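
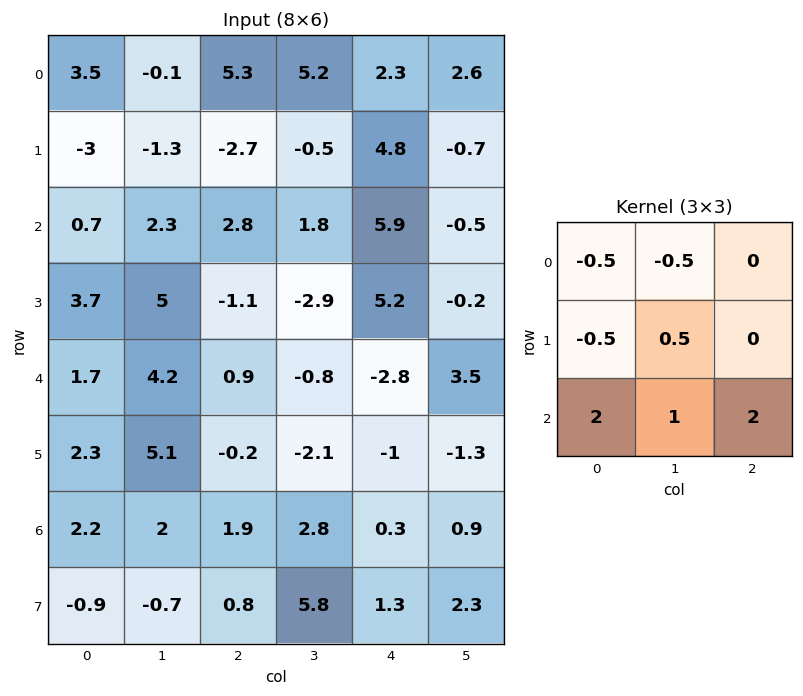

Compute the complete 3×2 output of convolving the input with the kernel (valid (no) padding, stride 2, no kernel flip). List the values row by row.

Output[0,0]: The receptive field on the input at this output position is [3.5 -0.1 5.3 / -3 -1.3 -2.7 / 0.7 2.3 2.8]. Elementwise product with the kernel and sum: 3.5·-0.5 + -0.1·-0.5 + -3·-0.5 + -1.3·0.5 + 0.7·2 + 2.3·1 + 2.8·2.
Output[0,1]: The receptive field on the input at this output position is [5.3 5.2 2.3 / -2.7 -0.5 4.8 / 2.8 1.8 5.9]. Elementwise product with the kernel and sum: 5.3·-0.5 + 5.2·-0.5 + -2.7·-0.5 + -0.5·0.5 + 2.8·2 + 1.8·1 + 5.9·2.

8.45 15.05
8.55 -7.8
8.65 6.2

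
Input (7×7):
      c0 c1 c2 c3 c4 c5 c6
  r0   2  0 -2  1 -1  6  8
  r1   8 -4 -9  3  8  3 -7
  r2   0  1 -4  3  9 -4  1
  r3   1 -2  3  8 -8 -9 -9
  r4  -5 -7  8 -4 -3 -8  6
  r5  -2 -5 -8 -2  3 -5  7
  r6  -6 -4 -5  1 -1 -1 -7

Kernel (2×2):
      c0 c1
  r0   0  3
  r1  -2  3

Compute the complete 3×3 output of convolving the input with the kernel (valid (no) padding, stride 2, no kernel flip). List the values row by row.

Output[0,0]: The receptive field on the input at this output position is [2 0 / 8 -4]. Elementwise product with the kernel and sum: 0·3 + 8·-2 + -4·3.
Output[0,1]: The receptive field on the input at this output position is [-2 1 / -9 3]. Elementwise product with the kernel and sum: 1·3 + -9·-2 + 3·3.

-28 30 11
-5 27 -23
-32 -2 -45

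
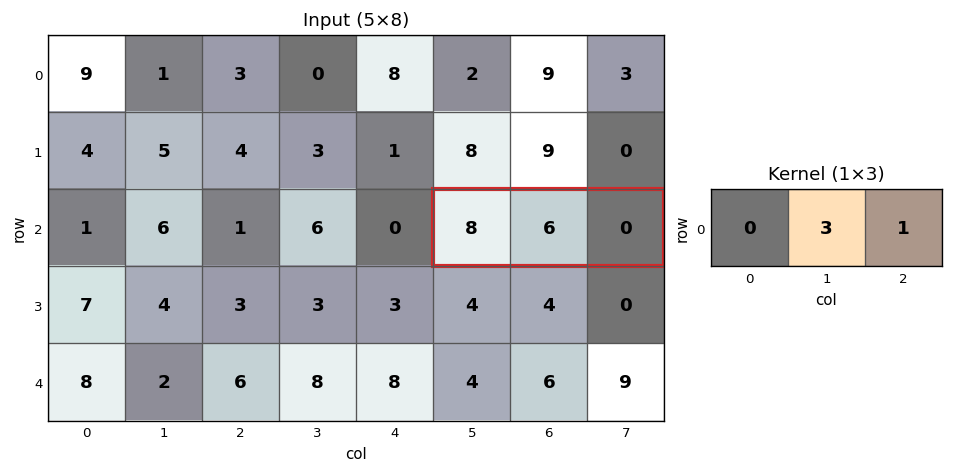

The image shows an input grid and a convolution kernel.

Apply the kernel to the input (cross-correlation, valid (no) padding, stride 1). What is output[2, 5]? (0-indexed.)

The receptive field on the input at this output position is [8 6 0]. Elementwise product with the kernel and sum: 6·3 + 0·1.

18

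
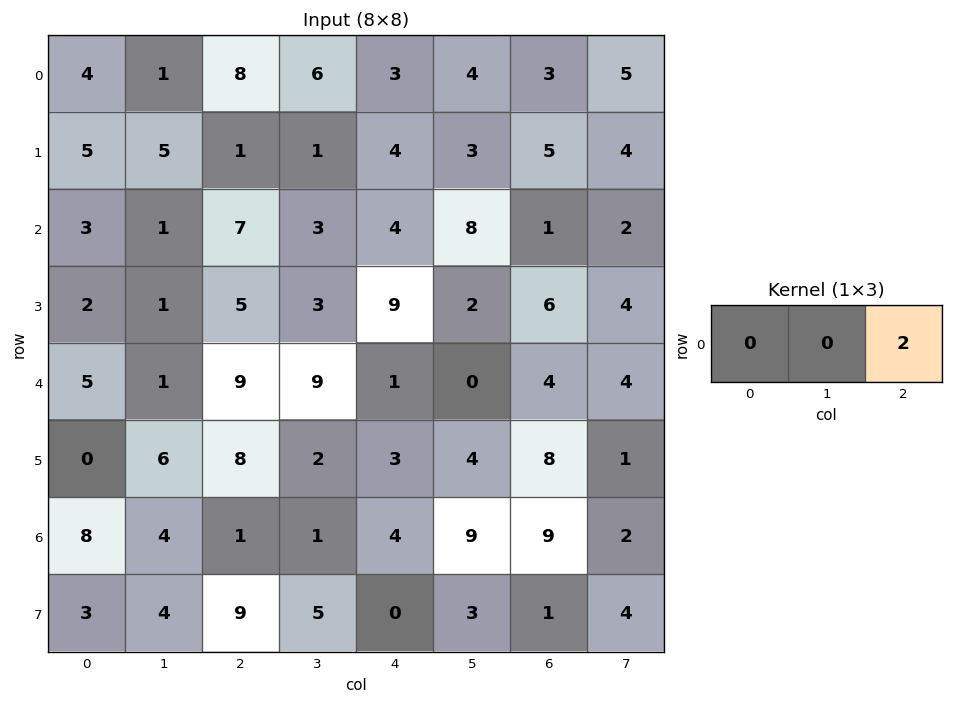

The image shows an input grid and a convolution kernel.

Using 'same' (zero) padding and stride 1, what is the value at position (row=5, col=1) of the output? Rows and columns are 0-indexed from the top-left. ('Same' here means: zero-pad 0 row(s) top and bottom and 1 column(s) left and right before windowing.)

The receptive field on the zero-padded input at this output position is [0 6 8]. Elementwise product with the kernel and sum: 8·2.

16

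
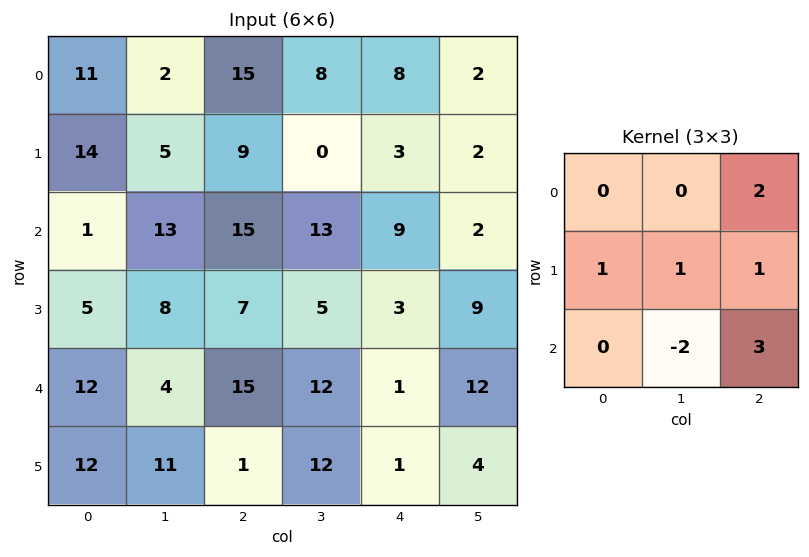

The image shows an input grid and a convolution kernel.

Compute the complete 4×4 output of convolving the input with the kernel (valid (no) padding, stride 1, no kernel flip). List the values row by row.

77 39 29 -3
52 42 42 49
87 52 12 55
26 75 13 53

Output[0,0]: The receptive field on the input at this output position is [11 2 15 / 14 5 9 / 1 13 15]. Elementwise product with the kernel and sum: 15·2 + 14·1 + 5·1 + 9·1 + 13·-2 + 15·3.
Output[0,1]: The receptive field on the input at this output position is [2 15 8 / 5 9 0 / 13 15 13]. Elementwise product with the kernel and sum: 8·2 + 5·1 + 9·1 + 0·1 + 15·-2 + 13·3.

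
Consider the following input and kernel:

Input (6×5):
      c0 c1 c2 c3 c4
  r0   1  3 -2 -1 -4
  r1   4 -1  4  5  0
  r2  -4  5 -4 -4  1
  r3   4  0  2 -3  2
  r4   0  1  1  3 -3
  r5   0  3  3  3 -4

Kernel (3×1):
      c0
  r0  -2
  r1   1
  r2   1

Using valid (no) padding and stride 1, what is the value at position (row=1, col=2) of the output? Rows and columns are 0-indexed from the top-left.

The receptive field on the input at this output position is [4 / -4 / 2]. Elementwise product with the kernel and sum: 4·-2 + -4·1 + 2·1.

-10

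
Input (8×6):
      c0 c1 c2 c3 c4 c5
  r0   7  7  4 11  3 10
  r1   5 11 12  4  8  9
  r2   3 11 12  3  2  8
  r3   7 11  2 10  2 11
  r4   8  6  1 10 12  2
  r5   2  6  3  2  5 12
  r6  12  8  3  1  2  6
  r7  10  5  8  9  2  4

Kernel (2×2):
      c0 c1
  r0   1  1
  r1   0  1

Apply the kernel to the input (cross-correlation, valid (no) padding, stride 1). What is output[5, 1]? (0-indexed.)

12

The receptive field on the input at this output position is [6 3 / 8 3]. Elementwise product with the kernel and sum: 6·1 + 3·1 + 3·1.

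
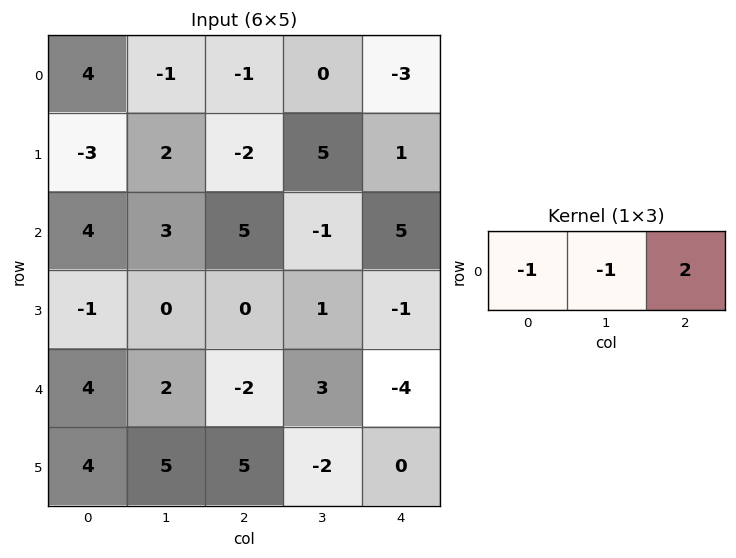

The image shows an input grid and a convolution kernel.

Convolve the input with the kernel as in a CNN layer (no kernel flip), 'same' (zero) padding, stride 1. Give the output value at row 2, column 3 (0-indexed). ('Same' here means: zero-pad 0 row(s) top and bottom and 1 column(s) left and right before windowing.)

The receptive field on the zero-padded input at this output position is [5 -1 5]. Elementwise product with the kernel and sum: 5·-1 + -1·-1 + 5·2.

6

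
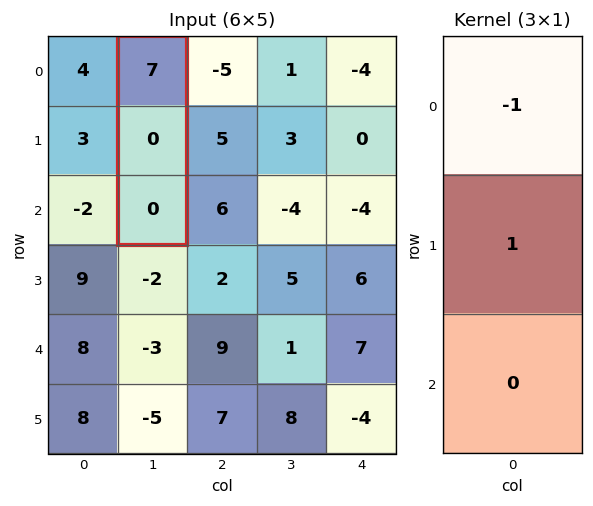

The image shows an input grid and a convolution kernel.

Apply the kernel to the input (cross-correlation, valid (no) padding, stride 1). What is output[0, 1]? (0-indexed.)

-7

The receptive field on the input at this output position is [7 / 0 / 0]. Elementwise product with the kernel and sum: 7·-1 + 0·1.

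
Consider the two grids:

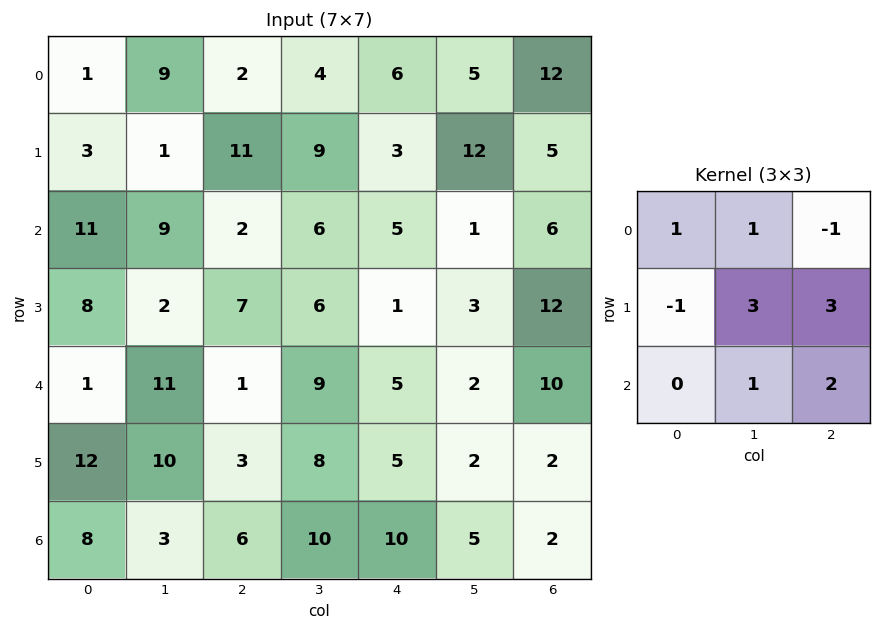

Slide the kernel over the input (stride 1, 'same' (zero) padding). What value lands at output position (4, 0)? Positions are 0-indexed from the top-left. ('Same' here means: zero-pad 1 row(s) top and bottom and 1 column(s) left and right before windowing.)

74

The receptive field on the zero-padded input at this output position is [0 8 2 / 0 1 11 / 0 12 10]. Elementwise product with the kernel and sum: 0·1 + 8·1 + 2·-1 + 0·-1 + 1·3 + 11·3 + 12·1 + 10·2.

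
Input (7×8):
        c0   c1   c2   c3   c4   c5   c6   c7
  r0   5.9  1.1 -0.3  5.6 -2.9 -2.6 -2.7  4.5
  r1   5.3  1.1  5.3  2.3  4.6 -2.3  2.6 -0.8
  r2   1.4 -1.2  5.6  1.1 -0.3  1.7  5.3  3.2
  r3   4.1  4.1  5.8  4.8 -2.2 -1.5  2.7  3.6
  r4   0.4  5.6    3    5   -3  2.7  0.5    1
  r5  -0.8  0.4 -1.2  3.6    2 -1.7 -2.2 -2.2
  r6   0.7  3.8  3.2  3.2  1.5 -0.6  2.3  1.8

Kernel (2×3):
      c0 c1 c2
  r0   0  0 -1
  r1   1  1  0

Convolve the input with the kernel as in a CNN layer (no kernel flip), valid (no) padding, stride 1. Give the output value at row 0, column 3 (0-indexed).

9.5

The receptive field on the input at this output position is [5.6 -2.9 -2.6 / 2.3 4.6 -2.3]. Elementwise product with the kernel and sum: -2.6·-1 + 2.3·1 + 4.6·1.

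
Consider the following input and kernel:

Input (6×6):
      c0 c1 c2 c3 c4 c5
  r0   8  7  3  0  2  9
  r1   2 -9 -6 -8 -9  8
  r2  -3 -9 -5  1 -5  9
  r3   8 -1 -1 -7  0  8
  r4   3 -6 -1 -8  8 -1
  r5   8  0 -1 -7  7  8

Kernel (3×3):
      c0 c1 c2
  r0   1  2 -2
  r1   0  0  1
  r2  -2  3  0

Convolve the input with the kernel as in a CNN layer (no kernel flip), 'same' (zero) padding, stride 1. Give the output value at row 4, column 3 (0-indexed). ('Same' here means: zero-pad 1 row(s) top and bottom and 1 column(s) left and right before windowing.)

-26

The receptive field on the zero-padded input at this output position is [-1 -7 0 / -1 -8 8 / -1 -7 7]. Elementwise product with the kernel and sum: -1·1 + -7·2 + 0·-2 + 8·1 + -1·-2 + -7·3.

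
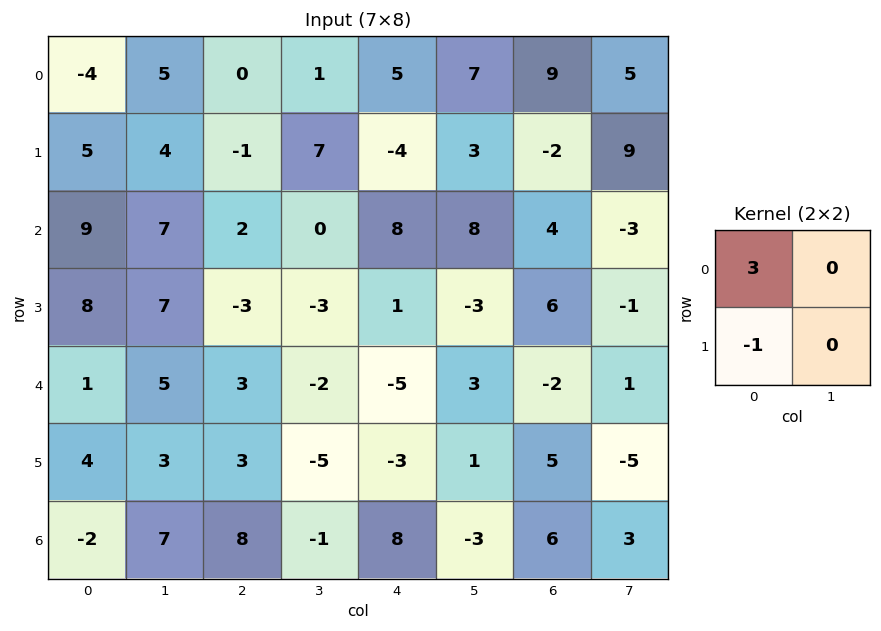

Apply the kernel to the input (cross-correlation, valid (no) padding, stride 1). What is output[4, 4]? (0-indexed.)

-12

The receptive field on the input at this output position is [-5 3 / -3 1]. Elementwise product with the kernel and sum: -5·3 + -3·-1.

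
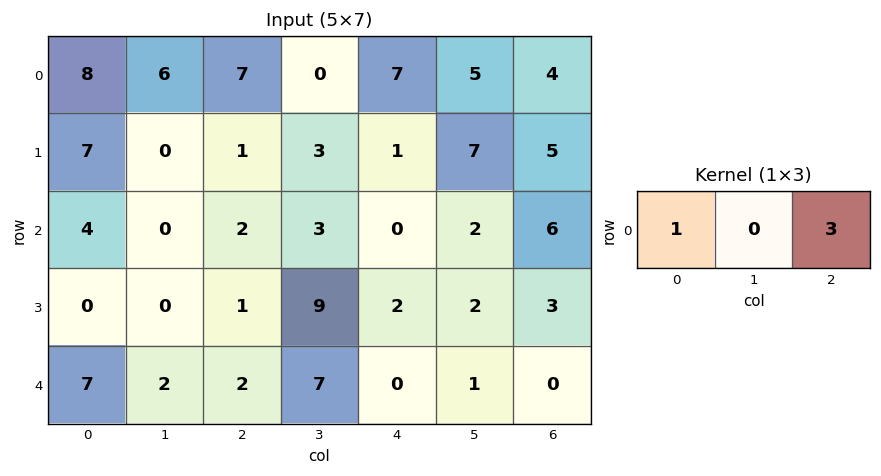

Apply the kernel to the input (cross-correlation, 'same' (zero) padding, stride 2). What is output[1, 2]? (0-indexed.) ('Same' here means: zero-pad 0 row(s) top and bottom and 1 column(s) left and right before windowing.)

9

The receptive field on the zero-padded input at this output position is [3 0 2]. Elementwise product with the kernel and sum: 3·1 + 2·3.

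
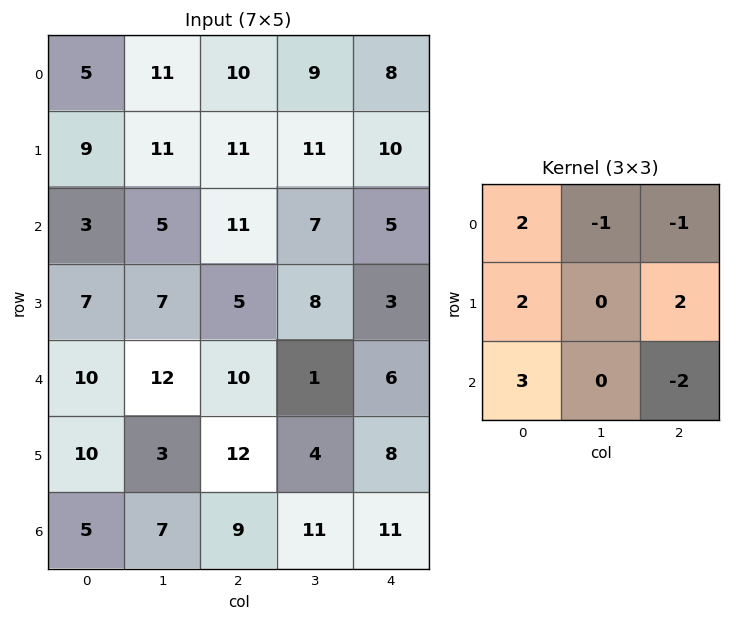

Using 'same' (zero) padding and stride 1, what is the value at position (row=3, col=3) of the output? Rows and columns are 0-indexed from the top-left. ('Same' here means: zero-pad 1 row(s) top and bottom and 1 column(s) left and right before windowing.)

The receptive field on the zero-padded input at this output position is [11 7 5 / 5 8 3 / 10 1 6]. Elementwise product with the kernel and sum: 11·2 + 7·-1 + 5·-1 + 5·2 + 3·2 + 10·3 + 6·-2.

44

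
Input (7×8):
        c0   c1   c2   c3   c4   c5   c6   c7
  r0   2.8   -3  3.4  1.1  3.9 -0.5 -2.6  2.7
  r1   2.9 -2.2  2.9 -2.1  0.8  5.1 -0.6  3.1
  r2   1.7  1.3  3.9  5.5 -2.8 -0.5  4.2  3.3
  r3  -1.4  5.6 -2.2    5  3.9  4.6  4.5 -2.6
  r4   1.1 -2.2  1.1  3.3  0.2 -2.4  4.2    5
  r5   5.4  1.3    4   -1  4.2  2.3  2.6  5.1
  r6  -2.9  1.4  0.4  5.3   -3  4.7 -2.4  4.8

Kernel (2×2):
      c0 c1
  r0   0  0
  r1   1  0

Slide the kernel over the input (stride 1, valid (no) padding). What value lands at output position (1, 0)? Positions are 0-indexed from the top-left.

1.7

The receptive field on the input at this output position is [2.9 -2.2 / 1.7 1.3]. Elementwise product with the kernel and sum: 1.7·1.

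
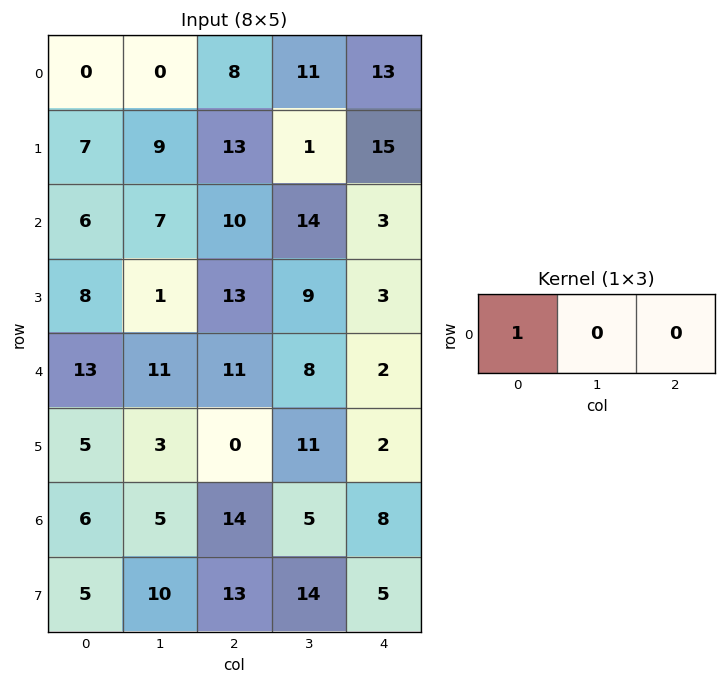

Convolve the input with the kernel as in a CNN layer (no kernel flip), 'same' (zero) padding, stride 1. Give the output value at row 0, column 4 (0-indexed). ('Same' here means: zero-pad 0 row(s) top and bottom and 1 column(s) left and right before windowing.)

The receptive field on the zero-padded input at this output position is [11 13 0]. Elementwise product with the kernel and sum: 11·1.

11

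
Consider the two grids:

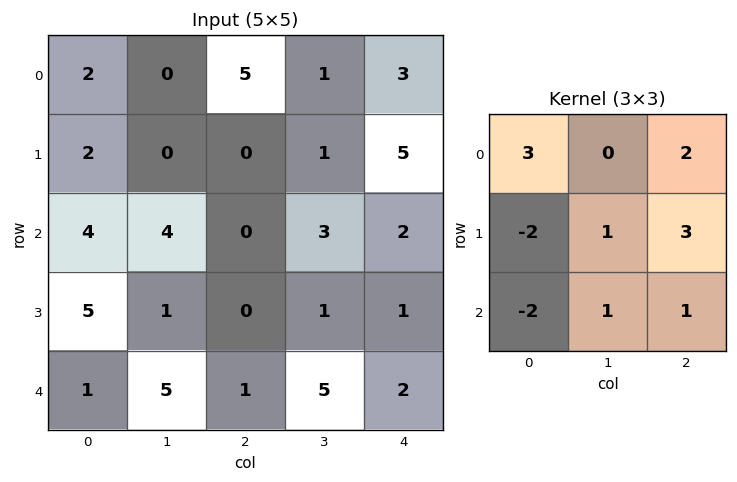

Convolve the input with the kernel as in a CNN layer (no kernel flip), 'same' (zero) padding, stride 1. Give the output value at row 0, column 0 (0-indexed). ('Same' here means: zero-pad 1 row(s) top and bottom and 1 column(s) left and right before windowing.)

4

The receptive field on the zero-padded input at this output position is [0 0 0 / 0 2 0 / 0 2 0]. Elementwise product with the kernel and sum: 0·3 + 0·2 + 0·-2 + 2·1 + 0·3 + 0·-2 + 2·1 + 0·1.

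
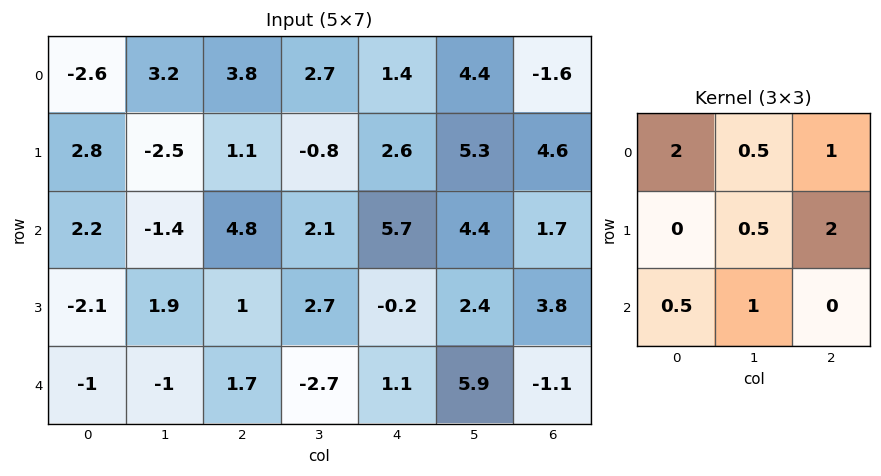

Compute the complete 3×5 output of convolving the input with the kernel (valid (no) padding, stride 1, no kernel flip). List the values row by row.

Output[0,0]: The receptive field on the input at this output position is [-2.6 3.2 3.8 / 2.8 -2.5 1.1 / 2.2 -1.4 4.8]. Elementwise product with the kernel and sum: -2.6·2 + 3.2·0.5 + 3.8·1 + -2.5·0.5 + 1.1·2 + 2.2·0.5 + -1.4·1.
Output[0,1]: The receptive field on the input at this output position is [3.2 3.8 2.7 / -2.5 1.1 -0.8 / -1.4 4.8 2.1]. Elementwise product with the kernel and sum: 3.2·2 + 3.8·0.5 + 2.7·1 + 1.1·0.5 + -0.8·2 + -1.4·0.5 + 4.8·1.

0.85 14.05 19.65 29.15 22.5
15.2 3.3 20.05 17.8 20.35
9.95 8.8 15.45 15.9 30.55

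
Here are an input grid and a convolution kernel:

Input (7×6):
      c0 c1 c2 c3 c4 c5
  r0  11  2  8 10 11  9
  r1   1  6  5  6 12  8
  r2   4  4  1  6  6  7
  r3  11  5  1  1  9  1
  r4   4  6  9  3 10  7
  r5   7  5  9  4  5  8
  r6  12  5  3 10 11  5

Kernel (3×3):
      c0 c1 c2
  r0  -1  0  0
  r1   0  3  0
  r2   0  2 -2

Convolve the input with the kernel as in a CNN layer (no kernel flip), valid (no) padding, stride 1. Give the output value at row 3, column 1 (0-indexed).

The receptive field on the input at this output position is [5 1 1 / 6 9 3 / 5 9 4]. Elementwise product with the kernel and sum: 5·-1 + 9·3 + 9·2 + 4·-2.

32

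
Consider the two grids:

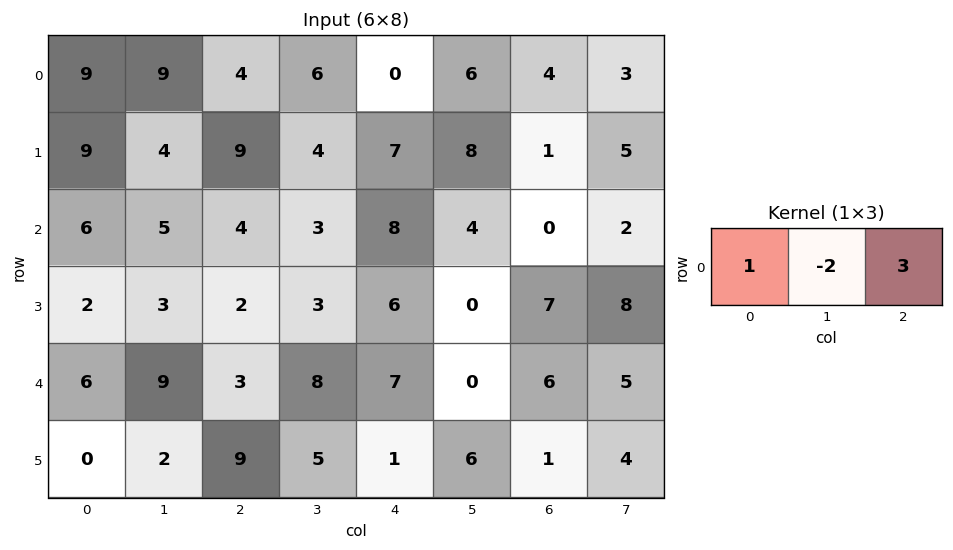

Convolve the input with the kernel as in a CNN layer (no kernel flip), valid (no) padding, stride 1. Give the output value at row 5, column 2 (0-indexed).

The receptive field on the input at this output position is [9 5 1]. Elementwise product with the kernel and sum: 9·1 + 5·-2 + 1·3.

2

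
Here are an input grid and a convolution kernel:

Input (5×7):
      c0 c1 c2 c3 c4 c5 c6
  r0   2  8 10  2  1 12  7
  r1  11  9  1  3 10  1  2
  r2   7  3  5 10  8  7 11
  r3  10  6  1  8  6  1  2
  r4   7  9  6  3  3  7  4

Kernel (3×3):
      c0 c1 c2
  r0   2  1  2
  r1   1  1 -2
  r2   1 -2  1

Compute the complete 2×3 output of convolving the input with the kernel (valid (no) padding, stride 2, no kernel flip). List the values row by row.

Output[0,0]: The receptive field on the input at this output position is [2 8 10 / 11 9 1 / 7 3 5]. Elementwise product with the kernel and sum: 2·2 + 8·1 + 10·2 + 11·1 + 9·1 + 1·-2 + 7·1 + 3·-2 + 5·1.
Output[0,1]: The receptive field on the input at this output position is [10 2 1 / 1 3 10 / 5 10 8]. Elementwise product with the kernel and sum: 10·2 + 2·1 + 1·2 + 1·1 + 3·1 + 10·-2 + 5·1 + 10·-2 + 8·1.

56 1 40
36 36 41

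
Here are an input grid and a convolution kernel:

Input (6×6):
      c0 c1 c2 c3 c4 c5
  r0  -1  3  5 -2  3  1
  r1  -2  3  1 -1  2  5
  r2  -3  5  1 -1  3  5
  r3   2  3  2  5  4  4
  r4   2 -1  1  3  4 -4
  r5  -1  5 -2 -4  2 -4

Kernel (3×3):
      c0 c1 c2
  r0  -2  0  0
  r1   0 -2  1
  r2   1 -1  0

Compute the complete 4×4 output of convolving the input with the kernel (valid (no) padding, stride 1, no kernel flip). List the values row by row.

Output[0,0]: The receptive field on the input at this output position is [-1 3 5 / -2 3 1 / -3 5 1]. Elementwise product with the kernel and sum: -1·-2 + 3·-2 + 1·1 + -3·1 + 5·-1.
Output[0,1]: The receptive field on the input at this output position is [3 5 -2 / 3 1 -1 / 5 1 -1]. Elementwise product with the kernel and sum: 3·-2 + 1·-2 + -1·1 + 5·1 + 1·-1.

-11 -5 -4 1
-6 -8 0 2
5 -11 -10 -3
-7 2 -4 -28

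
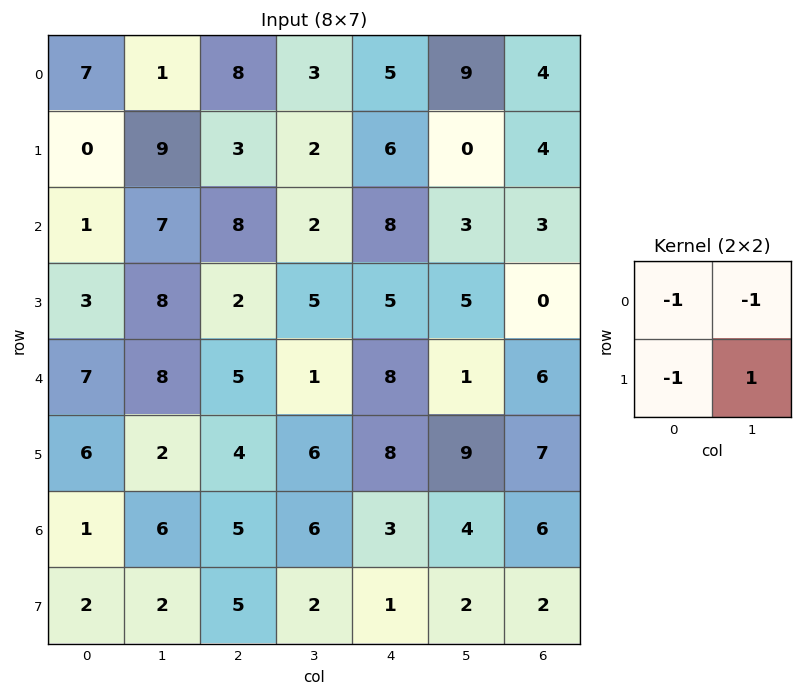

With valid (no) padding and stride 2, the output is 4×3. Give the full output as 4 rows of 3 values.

Output[0,0]: The receptive field on the input at this output position is [7 1 / 0 9]. Elementwise product with the kernel and sum: 7·-1 + 1·-1 + 0·-1 + 9·1.
Output[0,1]: The receptive field on the input at this output position is [8 3 / 3 2]. Elementwise product with the kernel and sum: 8·-1 + 3·-1 + 3·-1 + 2·1.

1 -12 -20
-3 -7 -11
-19 -4 -8
-7 -14 -6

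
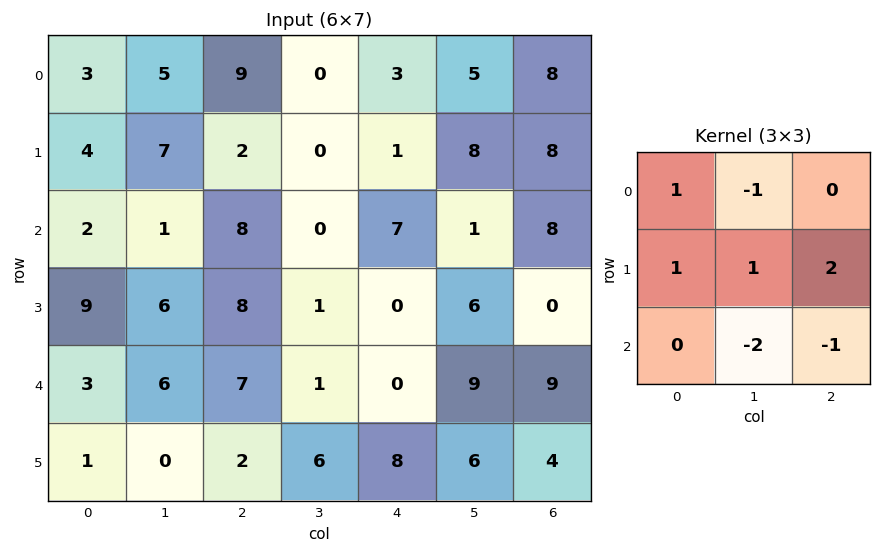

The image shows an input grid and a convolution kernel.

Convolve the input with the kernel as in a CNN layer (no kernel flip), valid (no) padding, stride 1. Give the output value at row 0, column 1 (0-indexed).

The receptive field on the input at this output position is [5 9 0 / 7 2 0 / 1 8 0]. Elementwise product with the kernel and sum: 5·1 + 9·-1 + 7·1 + 2·1 + 0·2 + 8·-2 + 0·-1.

-11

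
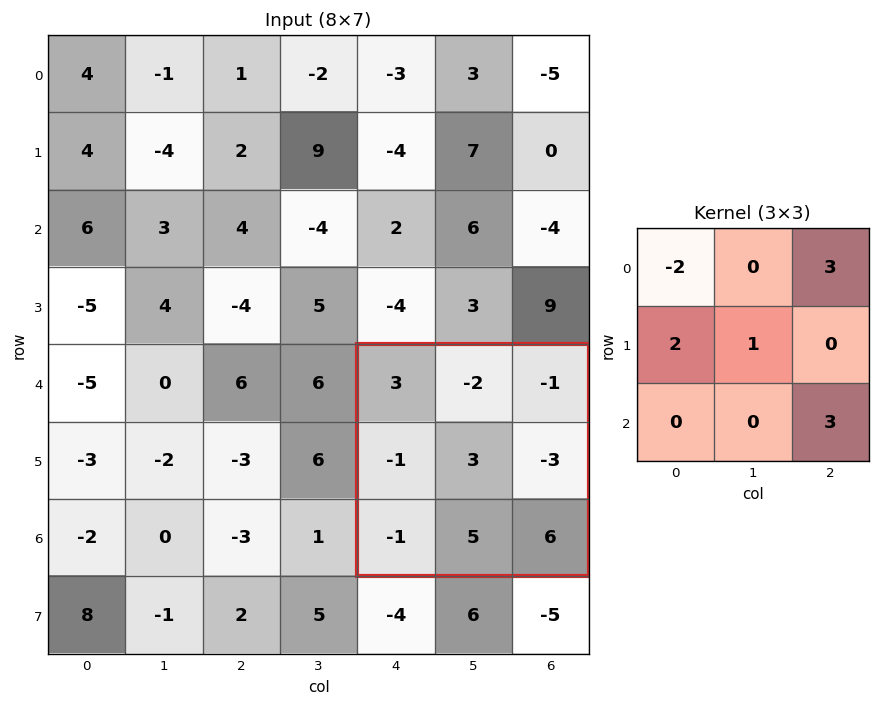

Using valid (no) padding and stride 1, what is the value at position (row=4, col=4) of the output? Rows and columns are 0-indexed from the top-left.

10

The receptive field on the input at this output position is [3 -2 -1 / -1 3 -3 / -1 5 6]. Elementwise product with the kernel and sum: 3·-2 + -1·3 + -1·2 + 3·1 + 6·3.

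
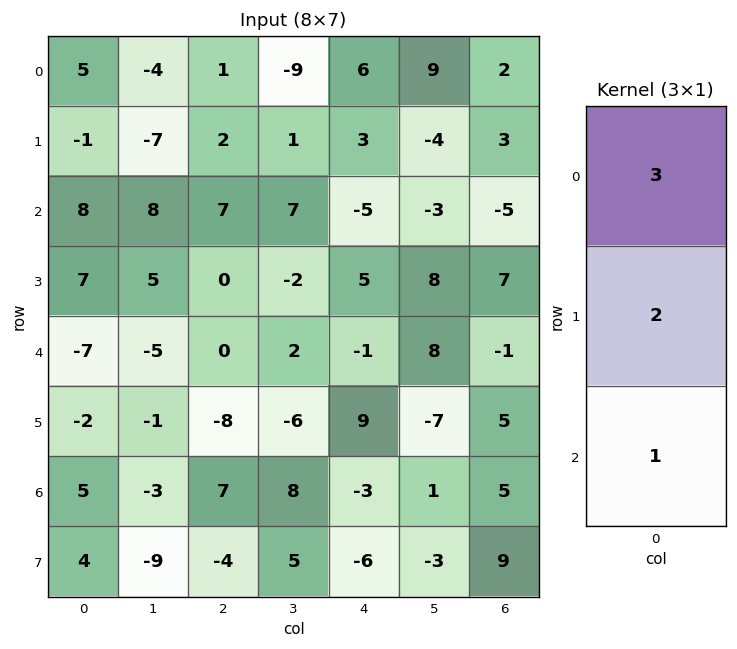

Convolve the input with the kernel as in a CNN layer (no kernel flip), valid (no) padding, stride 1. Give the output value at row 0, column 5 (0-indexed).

The receptive field on the input at this output position is [9 / -4 / -3]. Elementwise product with the kernel and sum: 9·3 + -4·2 + -3·1.

16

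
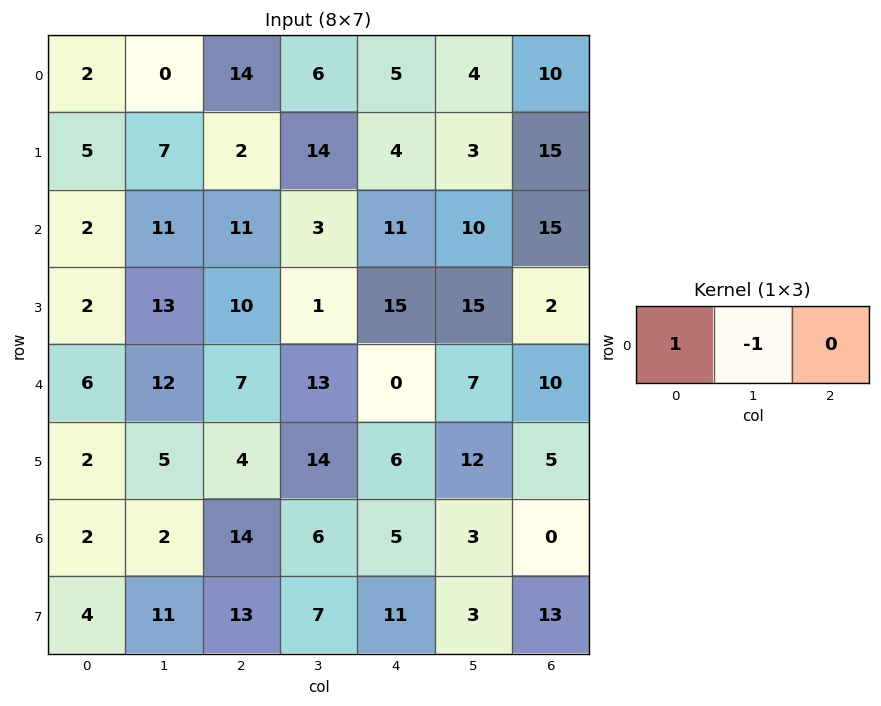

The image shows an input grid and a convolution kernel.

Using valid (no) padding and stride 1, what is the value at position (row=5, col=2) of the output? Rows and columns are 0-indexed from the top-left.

The receptive field on the input at this output position is [4 14 6]. Elementwise product with the kernel and sum: 4·1 + 14·-1.

-10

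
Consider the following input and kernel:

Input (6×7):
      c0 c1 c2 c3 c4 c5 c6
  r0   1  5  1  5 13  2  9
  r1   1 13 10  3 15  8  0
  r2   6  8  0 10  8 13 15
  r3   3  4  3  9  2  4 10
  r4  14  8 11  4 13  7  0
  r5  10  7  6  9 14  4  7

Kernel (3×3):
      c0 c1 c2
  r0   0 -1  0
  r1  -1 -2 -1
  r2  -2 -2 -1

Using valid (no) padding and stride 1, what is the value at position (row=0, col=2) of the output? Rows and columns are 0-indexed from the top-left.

The receptive field on the input at this output position is [1 5 13 / 10 3 15 / 0 10 8]. Elementwise product with the kernel and sum: 5·-1 + 10·-1 + 3·-2 + 15·-1 + 0·-2 + 10·-2 + 8·-1.

-64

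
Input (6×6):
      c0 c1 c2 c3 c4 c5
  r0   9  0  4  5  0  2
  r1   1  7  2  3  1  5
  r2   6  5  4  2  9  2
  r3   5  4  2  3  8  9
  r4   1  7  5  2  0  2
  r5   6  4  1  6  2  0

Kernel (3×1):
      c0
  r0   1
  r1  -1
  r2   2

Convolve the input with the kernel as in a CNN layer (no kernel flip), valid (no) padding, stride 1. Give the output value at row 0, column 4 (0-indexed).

17

The receptive field on the input at this output position is [0 / 1 / 9]. Elementwise product with the kernel and sum: 0·1 + 1·-1 + 9·2.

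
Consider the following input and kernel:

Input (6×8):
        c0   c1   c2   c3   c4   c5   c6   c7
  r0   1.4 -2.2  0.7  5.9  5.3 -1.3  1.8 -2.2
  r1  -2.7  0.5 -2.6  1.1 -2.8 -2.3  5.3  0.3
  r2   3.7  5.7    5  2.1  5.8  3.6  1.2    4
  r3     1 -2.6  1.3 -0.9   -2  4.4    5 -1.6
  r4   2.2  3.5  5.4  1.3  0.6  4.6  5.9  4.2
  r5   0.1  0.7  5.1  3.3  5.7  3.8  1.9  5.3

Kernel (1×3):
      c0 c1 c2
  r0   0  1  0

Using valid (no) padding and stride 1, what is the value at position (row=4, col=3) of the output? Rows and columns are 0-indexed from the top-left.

The receptive field on the input at this output position is [1.3 0.6 4.6]. Elementwise product with the kernel and sum: 0.6·1.

0.6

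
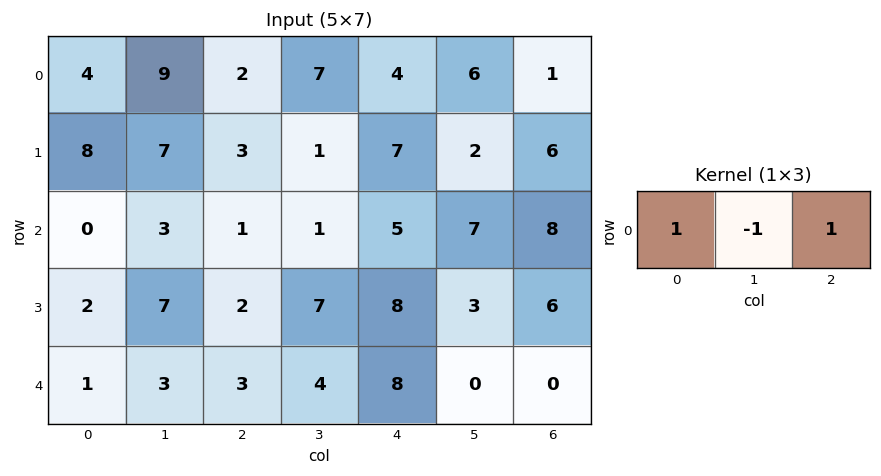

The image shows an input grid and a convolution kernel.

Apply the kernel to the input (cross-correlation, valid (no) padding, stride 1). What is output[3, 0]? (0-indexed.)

The receptive field on the input at this output position is [2 7 2]. Elementwise product with the kernel and sum: 2·1 + 7·-1 + 2·1.

-3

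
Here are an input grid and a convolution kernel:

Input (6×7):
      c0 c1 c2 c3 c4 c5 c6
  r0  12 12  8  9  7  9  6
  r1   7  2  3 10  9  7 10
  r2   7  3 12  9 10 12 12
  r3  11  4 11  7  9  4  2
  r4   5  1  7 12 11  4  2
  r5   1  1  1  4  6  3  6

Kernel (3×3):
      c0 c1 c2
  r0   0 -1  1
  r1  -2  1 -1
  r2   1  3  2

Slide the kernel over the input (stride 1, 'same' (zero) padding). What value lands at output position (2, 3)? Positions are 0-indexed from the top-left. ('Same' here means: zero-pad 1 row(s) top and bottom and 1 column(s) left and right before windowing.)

24

The receptive field on the zero-padded input at this output position is [3 10 9 / 12 9 10 / 11 7 9]. Elementwise product with the kernel and sum: 10·-1 + 9·1 + 12·-2 + 9·1 + 10·-1 + 11·1 + 7·3 + 9·2.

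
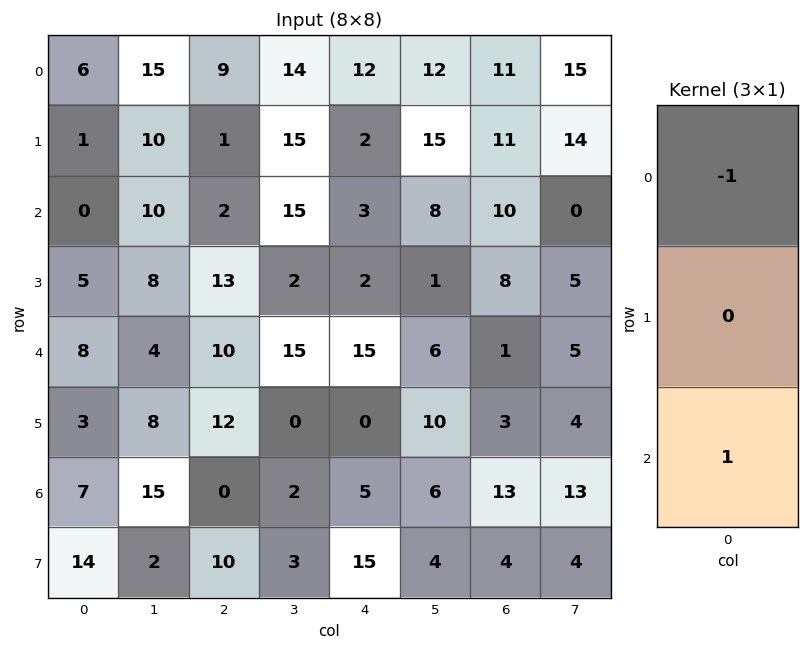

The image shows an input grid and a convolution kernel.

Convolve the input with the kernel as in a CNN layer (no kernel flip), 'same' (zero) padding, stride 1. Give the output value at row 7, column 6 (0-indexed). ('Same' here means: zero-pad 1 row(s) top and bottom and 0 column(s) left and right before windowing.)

The receptive field on the zero-padded input at this output position is [13 / 4 / 0]. Elementwise product with the kernel and sum: 13·-1 + 0·1.

-13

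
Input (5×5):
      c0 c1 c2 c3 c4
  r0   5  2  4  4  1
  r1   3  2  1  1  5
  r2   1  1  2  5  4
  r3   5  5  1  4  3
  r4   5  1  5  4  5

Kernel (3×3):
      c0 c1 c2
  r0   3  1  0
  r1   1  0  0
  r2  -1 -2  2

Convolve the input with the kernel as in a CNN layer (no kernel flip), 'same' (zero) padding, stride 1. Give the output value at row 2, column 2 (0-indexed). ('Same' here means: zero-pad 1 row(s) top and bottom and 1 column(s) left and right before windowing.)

9

The receptive field on the zero-padded input at this output position is [2 1 1 / 1 2 5 / 5 1 4]. Elementwise product with the kernel and sum: 2·3 + 1·1 + 1·1 + 5·-1 + 1·-2 + 4·2.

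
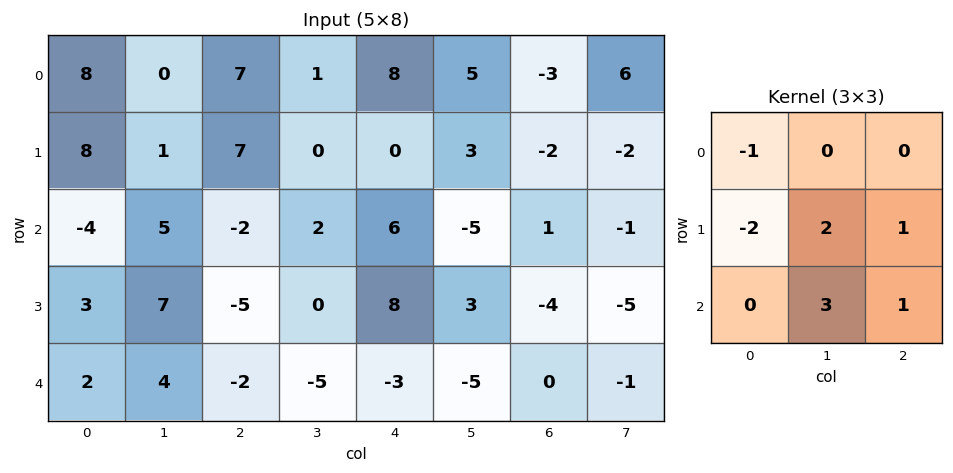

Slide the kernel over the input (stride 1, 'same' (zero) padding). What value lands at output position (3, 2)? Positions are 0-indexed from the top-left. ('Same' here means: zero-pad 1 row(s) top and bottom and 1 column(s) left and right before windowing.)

-40

The receptive field on the zero-padded input at this output position is [5 -2 2 / 7 -5 0 / 4 -2 -5]. Elementwise product with the kernel and sum: 5·-1 + 7·-2 + -5·2 + 0·1 + -2·3 + -5·1.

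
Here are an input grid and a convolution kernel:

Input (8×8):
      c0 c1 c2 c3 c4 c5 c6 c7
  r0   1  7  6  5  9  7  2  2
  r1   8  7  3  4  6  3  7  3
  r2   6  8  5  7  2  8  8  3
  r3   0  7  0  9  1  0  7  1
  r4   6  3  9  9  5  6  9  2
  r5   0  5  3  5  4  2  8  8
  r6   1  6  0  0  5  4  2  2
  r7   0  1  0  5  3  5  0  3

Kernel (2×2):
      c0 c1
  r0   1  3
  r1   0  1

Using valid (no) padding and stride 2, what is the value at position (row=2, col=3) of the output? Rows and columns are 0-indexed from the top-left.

23

The receptive field on the input at this output position is [9 2 / 8 8]. Elementwise product with the kernel and sum: 9·1 + 2·3 + 8·1.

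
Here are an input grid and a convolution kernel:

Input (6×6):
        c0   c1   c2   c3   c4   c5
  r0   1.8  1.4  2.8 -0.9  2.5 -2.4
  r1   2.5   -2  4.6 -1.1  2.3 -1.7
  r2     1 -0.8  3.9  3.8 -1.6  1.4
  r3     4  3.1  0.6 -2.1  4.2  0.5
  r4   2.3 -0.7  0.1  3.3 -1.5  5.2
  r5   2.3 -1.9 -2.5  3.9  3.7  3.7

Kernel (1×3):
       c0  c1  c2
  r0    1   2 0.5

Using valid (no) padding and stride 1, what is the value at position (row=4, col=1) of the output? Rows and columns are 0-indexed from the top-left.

1.15

The receptive field on the input at this output position is [-0.7 0.1 3.3]. Elementwise product with the kernel and sum: -0.7·1 + 0.1·2 + 3.3·0.5.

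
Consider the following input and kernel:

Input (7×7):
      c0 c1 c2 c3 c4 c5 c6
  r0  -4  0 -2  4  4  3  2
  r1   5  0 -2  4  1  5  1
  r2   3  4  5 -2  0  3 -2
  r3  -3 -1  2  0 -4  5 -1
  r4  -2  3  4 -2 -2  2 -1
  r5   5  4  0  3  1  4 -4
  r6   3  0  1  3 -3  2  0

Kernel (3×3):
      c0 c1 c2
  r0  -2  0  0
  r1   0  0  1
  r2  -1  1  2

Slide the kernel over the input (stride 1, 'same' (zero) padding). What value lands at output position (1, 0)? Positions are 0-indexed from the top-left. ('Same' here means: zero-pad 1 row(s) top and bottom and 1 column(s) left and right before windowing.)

11

The receptive field on the zero-padded input at this output position is [0 -4 0 / 0 5 0 / 0 3 4]. Elementwise product with the kernel and sum: 0·-2 + 0·1 + 0·-1 + 3·1 + 4·2.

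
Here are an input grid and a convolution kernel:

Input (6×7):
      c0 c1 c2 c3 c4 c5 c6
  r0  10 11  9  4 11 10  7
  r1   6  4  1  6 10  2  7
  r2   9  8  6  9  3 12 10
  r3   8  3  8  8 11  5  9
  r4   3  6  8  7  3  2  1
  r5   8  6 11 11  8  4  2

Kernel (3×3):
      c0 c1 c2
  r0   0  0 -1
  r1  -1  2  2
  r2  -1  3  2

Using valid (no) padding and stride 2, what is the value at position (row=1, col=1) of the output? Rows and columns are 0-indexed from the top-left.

46

The receptive field on the input at this output position is [6 9 3 / 8 8 11 / 8 7 3]. Elementwise product with the kernel and sum: 3·-1 + 8·-1 + 8·2 + 11·2 + 8·-1 + 7·3 + 3·2.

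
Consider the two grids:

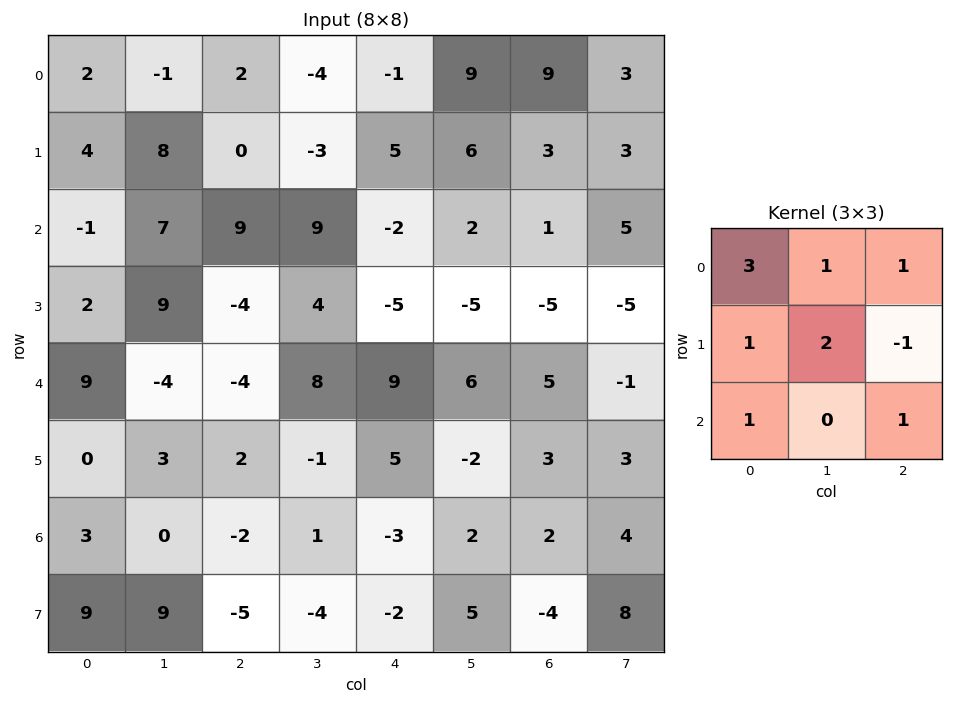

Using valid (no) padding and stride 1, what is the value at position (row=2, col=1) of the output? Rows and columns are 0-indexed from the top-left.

The receptive field on the input at this output position is [7 9 9 / 9 -4 4 / -4 -4 8]. Elementwise product with the kernel and sum: 7·3 + 9·1 + 9·1 + 9·1 + -4·2 + 4·-1 + -4·1 + 8·1.

40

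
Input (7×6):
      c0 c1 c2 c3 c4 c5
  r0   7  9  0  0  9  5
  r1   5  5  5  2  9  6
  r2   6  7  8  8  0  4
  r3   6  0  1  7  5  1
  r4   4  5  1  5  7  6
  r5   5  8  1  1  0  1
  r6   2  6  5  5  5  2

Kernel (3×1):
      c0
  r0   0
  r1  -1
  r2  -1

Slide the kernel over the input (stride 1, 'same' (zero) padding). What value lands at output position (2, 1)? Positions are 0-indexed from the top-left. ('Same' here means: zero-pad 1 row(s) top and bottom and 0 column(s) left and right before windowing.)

-7

The receptive field on the zero-padded input at this output position is [5 / 7 / 0]. Elementwise product with the kernel and sum: 7·-1 + 0·-1.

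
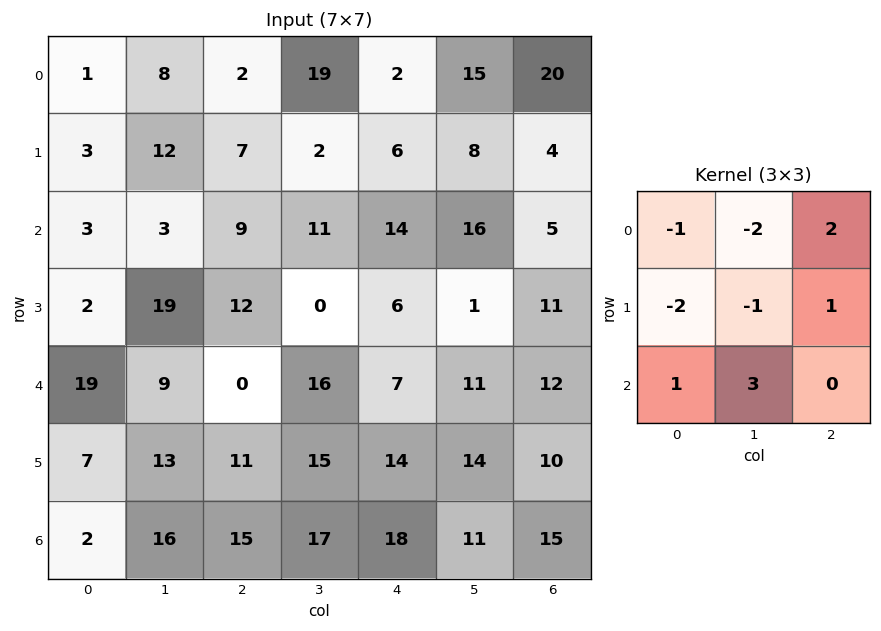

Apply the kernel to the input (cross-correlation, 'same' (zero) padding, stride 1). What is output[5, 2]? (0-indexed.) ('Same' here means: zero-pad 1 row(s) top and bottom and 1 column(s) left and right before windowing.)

The receptive field on the zero-padded input at this output position is [9 0 16 / 13 11 15 / 16 15 17]. Elementwise product with the kernel and sum: 9·-1 + 0·-2 + 16·2 + 13·-2 + 11·-1 + 15·1 + 16·1 + 15·3.

62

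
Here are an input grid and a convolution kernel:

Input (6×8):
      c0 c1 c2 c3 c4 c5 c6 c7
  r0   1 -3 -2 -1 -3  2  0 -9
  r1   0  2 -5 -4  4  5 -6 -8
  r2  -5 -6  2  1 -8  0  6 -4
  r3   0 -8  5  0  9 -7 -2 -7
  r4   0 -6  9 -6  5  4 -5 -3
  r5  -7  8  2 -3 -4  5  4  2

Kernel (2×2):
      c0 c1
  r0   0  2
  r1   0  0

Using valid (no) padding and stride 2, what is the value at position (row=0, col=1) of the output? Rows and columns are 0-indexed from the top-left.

-2

The receptive field on the input at this output position is [-2 -1 / -5 -4]. Elementwise product with the kernel and sum: -1·2.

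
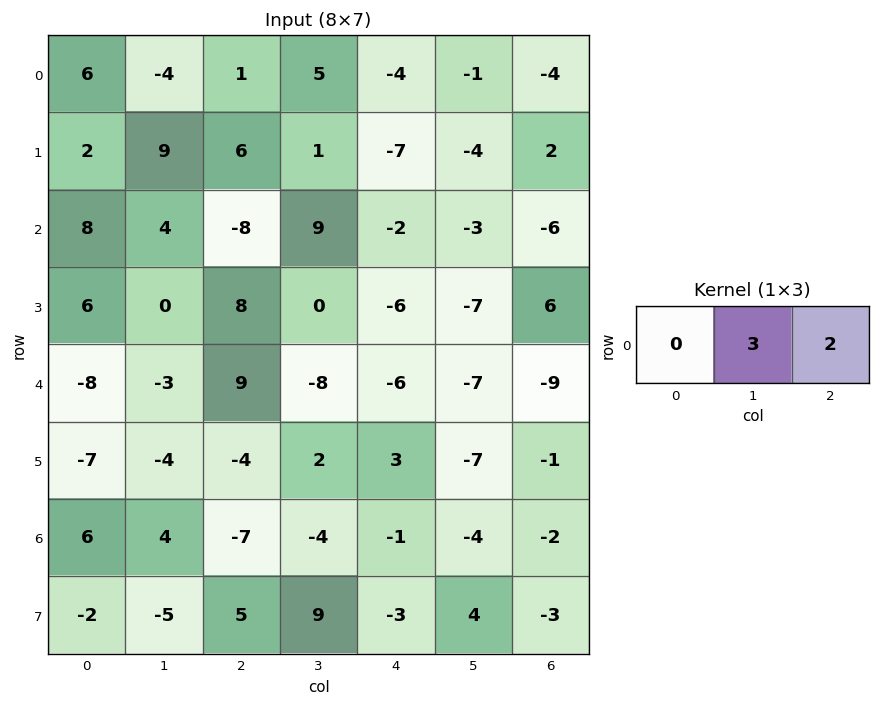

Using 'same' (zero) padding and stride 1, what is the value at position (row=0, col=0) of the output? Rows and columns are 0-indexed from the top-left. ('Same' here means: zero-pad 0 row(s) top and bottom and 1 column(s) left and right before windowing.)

10

The receptive field on the zero-padded input at this output position is [0 6 -4]. Elementwise product with the kernel and sum: 6·3 + -4·2.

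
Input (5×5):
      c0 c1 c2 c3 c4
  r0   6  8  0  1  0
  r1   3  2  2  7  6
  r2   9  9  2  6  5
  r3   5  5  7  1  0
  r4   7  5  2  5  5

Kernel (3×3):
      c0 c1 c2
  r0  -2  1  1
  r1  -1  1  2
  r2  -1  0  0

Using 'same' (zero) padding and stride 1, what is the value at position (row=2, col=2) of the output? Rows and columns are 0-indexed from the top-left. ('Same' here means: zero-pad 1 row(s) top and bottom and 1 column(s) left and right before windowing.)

The receptive field on the zero-padded input at this output position is [2 2 7 / 9 2 6 / 5 7 1]. Elementwise product with the kernel and sum: 2·-2 + 2·1 + 7·1 + 9·-1 + 2·1 + 6·2 + 5·-1.

5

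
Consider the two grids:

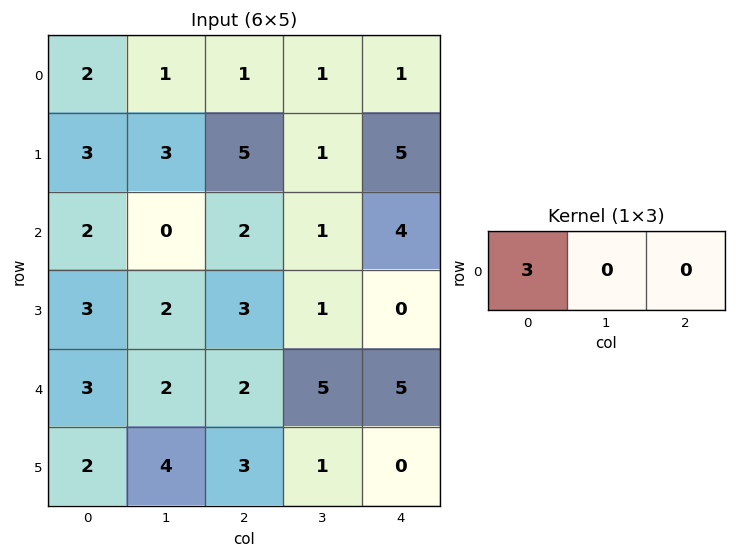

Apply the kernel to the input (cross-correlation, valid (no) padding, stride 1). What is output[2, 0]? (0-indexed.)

6

The receptive field on the input at this output position is [2 0 2]. Elementwise product with the kernel and sum: 2·3.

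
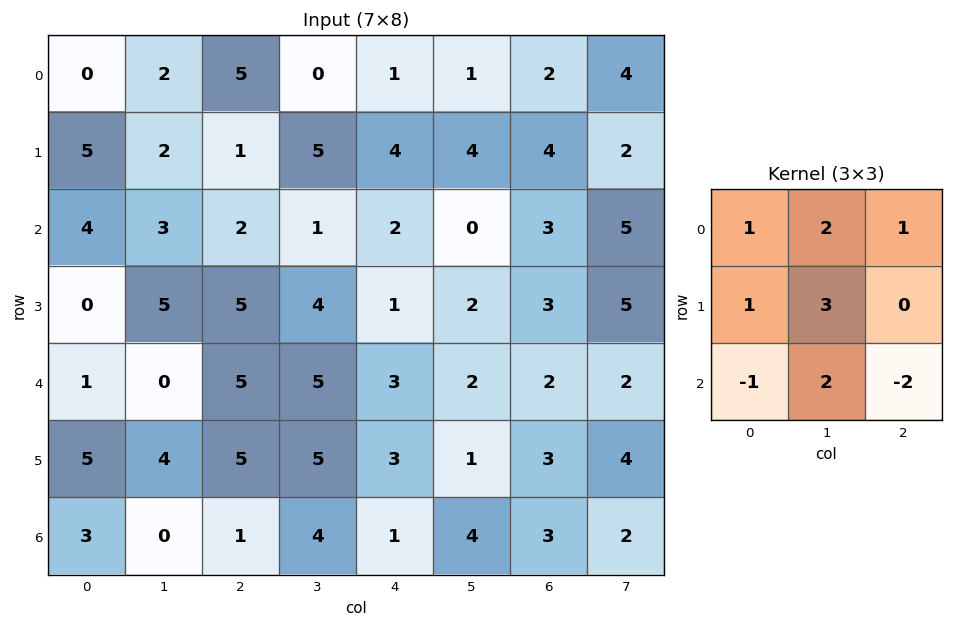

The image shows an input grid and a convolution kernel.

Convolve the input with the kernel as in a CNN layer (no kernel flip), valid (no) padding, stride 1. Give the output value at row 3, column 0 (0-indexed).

9

The receptive field on the input at this output position is [0 5 5 / 1 0 5 / 5 4 5]. Elementwise product with the kernel and sum: 0·1 + 5·2 + 5·1 + 1·1 + 0·3 + 5·-1 + 4·2 + 5·-2.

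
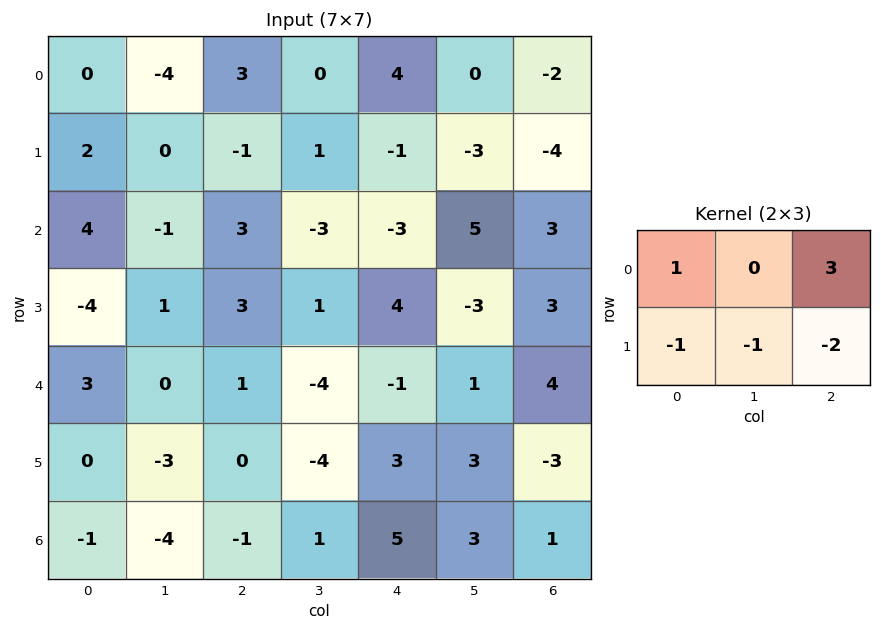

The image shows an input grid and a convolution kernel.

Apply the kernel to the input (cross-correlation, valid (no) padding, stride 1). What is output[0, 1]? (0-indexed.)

-5

The receptive field on the input at this output position is [-4 3 0 / 0 -1 1]. Elementwise product with the kernel and sum: -4·1 + 0·3 + 0·-1 + -1·-1 + 1·-2.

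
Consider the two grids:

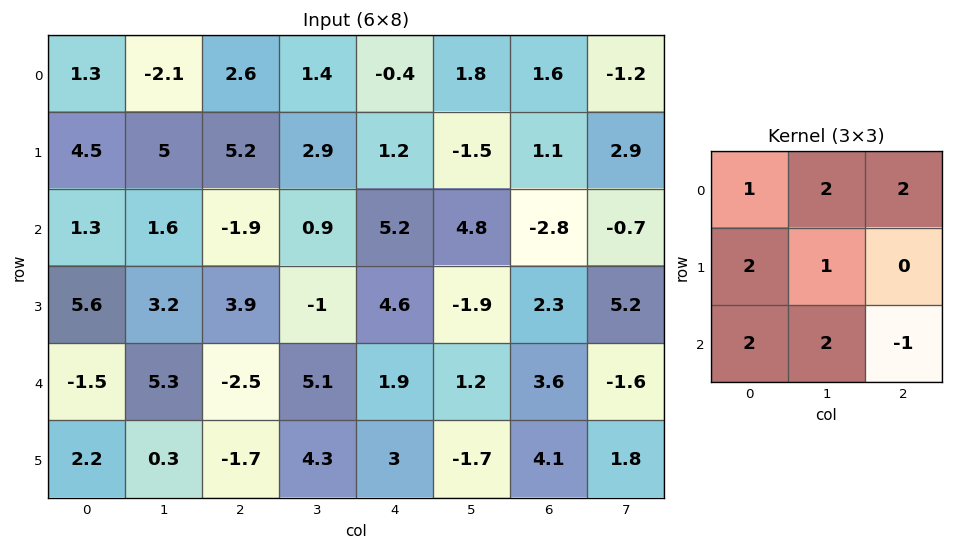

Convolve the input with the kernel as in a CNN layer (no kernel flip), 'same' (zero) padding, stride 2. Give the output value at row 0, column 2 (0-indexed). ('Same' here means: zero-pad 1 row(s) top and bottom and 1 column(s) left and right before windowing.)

The receptive field on the zero-padded input at this output position is [0 0 0 / 1.4 -0.4 1.8 / 2.9 1.2 -1.5]. Elementwise product with the kernel and sum: 0·1 + 0·2 + 0·2 + 1.4·2 + -0.4·1 + 2.9·2 + 1.2·2 + -1.5·-1.

12.1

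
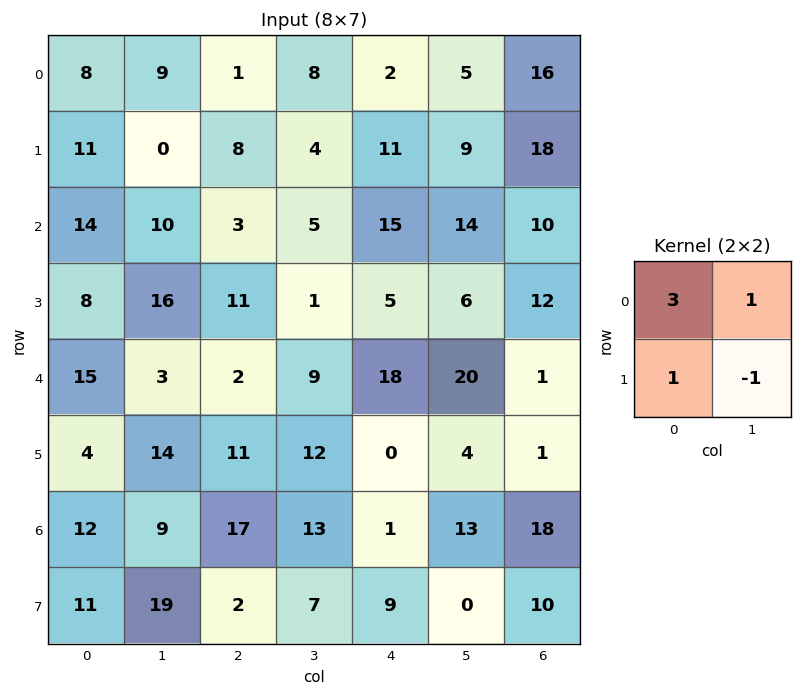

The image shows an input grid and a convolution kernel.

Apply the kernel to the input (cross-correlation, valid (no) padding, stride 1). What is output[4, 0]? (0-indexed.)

The receptive field on the input at this output position is [15 3 / 4 14]. Elementwise product with the kernel and sum: 15·3 + 3·1 + 4·1 + 14·-1.

38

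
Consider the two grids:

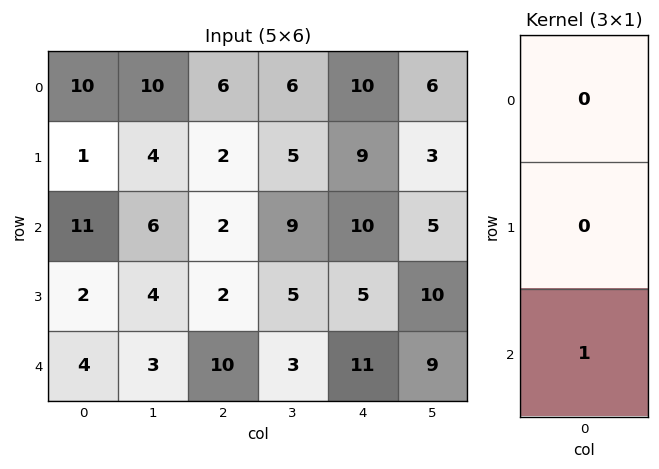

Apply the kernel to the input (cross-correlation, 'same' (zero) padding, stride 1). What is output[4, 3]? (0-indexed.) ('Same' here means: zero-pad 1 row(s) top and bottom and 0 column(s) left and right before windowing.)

The receptive field on the zero-padded input at this output position is [5 / 3 / 0]. Elementwise product with the kernel and sum: 0·1.

0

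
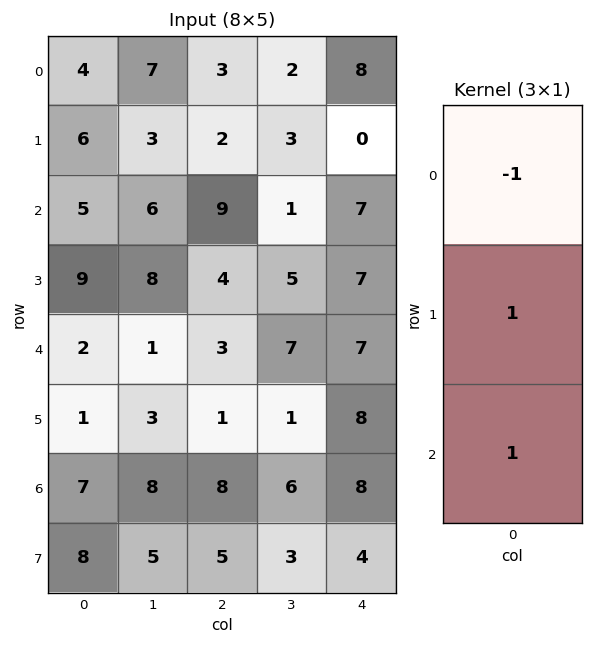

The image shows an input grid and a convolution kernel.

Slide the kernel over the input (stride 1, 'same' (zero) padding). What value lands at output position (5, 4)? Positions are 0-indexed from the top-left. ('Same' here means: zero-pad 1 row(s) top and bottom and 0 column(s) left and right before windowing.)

The receptive field on the zero-padded input at this output position is [7 / 8 / 8]. Elementwise product with the kernel and sum: 7·-1 + 8·1 + 8·1.

9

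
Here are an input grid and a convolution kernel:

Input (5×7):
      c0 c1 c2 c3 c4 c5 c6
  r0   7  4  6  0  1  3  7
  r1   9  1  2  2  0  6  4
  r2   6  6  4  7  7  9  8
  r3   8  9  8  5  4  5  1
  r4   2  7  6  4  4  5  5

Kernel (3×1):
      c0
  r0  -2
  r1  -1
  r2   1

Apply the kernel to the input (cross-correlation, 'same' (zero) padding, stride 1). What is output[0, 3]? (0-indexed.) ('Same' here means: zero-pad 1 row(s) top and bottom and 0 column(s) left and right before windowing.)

The receptive field on the zero-padded input at this output position is [0 / 0 / 2]. Elementwise product with the kernel and sum: 0·-2 + 0·-1 + 2·1.

2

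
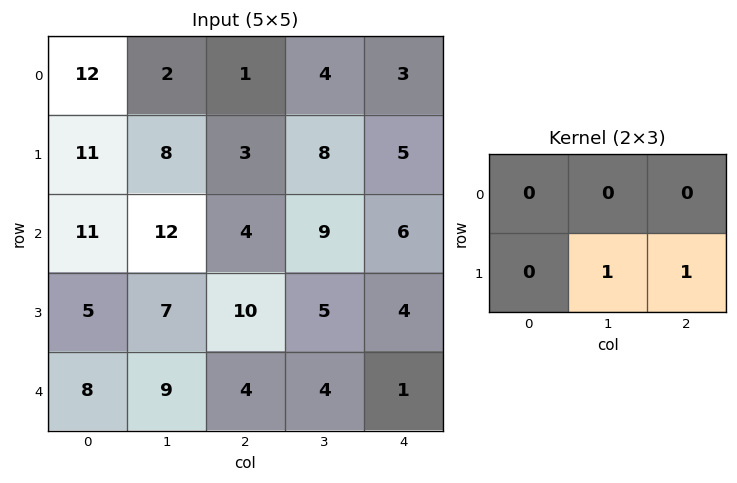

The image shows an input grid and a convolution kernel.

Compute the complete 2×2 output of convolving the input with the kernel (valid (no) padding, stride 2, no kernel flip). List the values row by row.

11 13
17 9

Output[0,0]: The receptive field on the input at this output position is [12 2 1 / 11 8 3]. Elementwise product with the kernel and sum: 8·1 + 3·1.
Output[0,1]: The receptive field on the input at this output position is [1 4 3 / 3 8 5]. Elementwise product with the kernel and sum: 8·1 + 5·1.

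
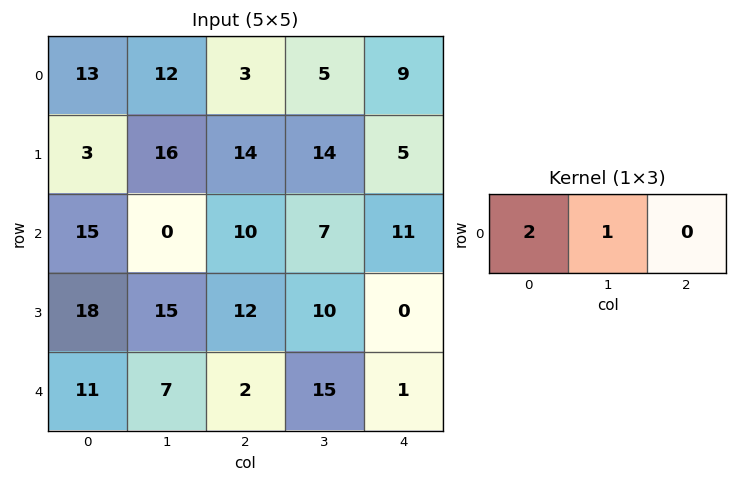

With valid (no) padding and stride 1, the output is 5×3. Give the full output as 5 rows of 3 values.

38 27 11
22 46 42
30 10 27
51 42 34
29 16 19

Output[0,0]: The receptive field on the input at this output position is [13 12 3]. Elementwise product with the kernel and sum: 13·2 + 12·1.
Output[0,1]: The receptive field on the input at this output position is [12 3 5]. Elementwise product with the kernel and sum: 12·2 + 3·1.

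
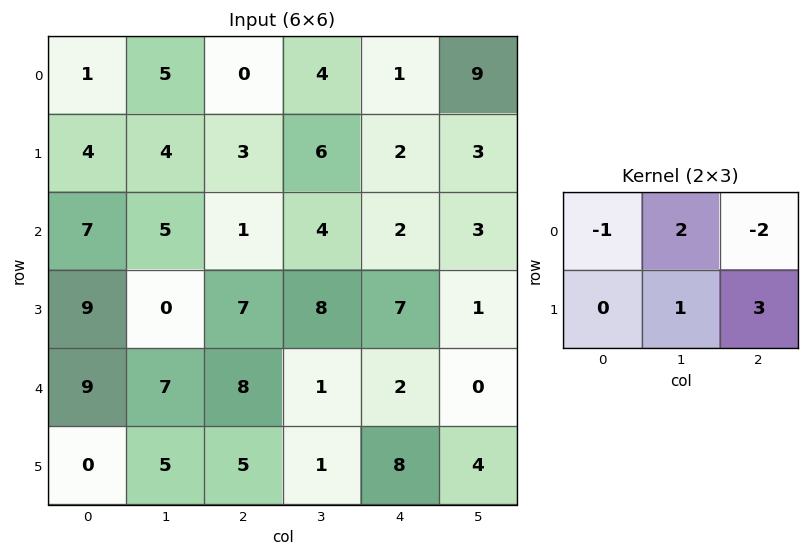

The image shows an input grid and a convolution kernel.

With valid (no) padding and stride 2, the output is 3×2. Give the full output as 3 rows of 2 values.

22 18
22 32
9 15

Output[0,0]: The receptive field on the input at this output position is [1 5 0 / 4 4 3]. Elementwise product with the kernel and sum: 1·-1 + 5·2 + 0·-2 + 4·1 + 3·3.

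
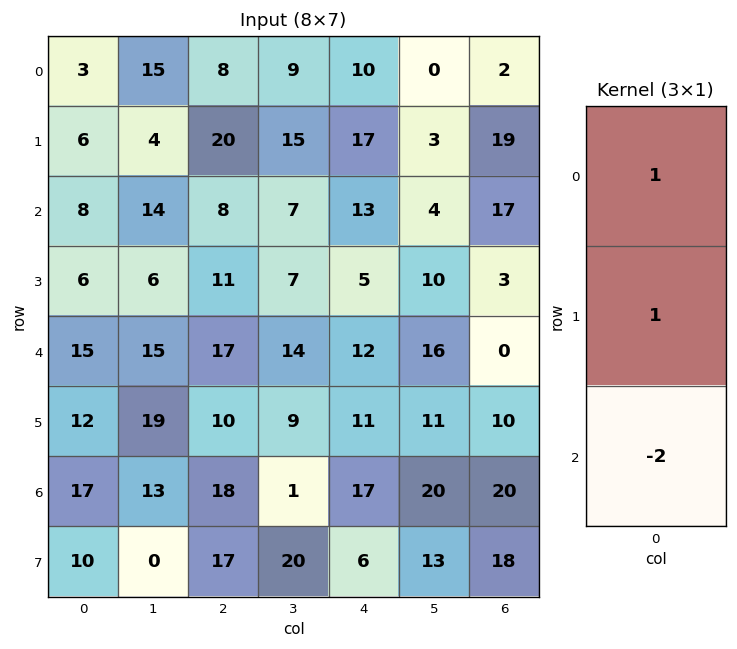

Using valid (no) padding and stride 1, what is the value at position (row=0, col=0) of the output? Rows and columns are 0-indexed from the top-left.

-7

The receptive field on the input at this output position is [3 / 6 / 8]. Elementwise product with the kernel and sum: 3·1 + 6·1 + 8·-2.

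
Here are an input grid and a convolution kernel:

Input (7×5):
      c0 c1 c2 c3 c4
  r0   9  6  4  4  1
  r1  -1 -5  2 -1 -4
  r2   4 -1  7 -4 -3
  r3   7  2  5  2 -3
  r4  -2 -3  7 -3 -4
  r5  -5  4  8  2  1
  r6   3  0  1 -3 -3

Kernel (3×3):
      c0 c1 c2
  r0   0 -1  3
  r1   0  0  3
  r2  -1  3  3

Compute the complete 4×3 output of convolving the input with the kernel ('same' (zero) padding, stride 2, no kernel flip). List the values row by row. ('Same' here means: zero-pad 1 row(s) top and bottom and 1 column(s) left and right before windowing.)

Output[0,0]: The receptive field on the zero-padded input at this output position is [0 0 0 / 0 9 6 / 0 -1 -5]. Elementwise product with the kernel and sum: 0·-1 + 0·3 + 6·3 + 0·-1 + -1·3 + -5·3.
Output[0,1]: The receptive field on the zero-padded input at this output position is [0 0 0 / 6 4 4 / -5 2 -1]. Elementwise product with the kernel and sum: 0·-1 + 0·3 + 4·3 + -5·-1 + 2·3 + -1·3.

0 20 -11
10 2 -7
-13 18 4
17 -11 -1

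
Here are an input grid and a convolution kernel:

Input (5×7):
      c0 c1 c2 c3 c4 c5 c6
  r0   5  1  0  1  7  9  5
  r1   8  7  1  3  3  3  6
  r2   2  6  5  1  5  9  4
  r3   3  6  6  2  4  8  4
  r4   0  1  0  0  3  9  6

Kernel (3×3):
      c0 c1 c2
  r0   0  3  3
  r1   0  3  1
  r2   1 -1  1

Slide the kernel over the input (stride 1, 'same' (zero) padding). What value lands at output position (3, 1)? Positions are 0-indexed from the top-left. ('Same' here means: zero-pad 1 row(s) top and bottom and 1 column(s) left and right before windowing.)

56

The receptive field on the zero-padded input at this output position is [2 6 5 / 3 6 6 / 0 1 0]. Elementwise product with the kernel and sum: 6·3 + 5·3 + 6·3 + 6·1 + 0·1 + 1·-1 + 0·1.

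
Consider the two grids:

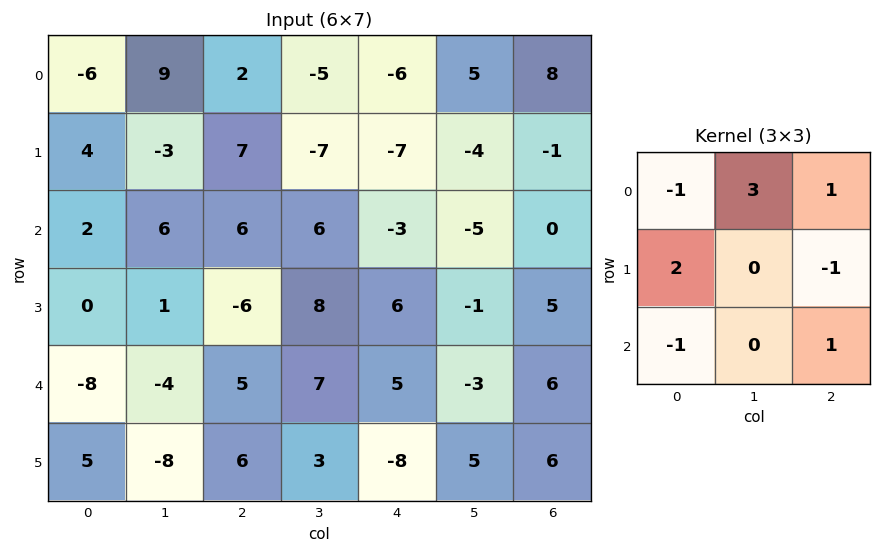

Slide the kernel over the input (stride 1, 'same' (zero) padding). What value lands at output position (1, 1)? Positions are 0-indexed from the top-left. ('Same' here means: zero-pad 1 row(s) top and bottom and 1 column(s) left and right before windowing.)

The receptive field on the zero-padded input at this output position is [-6 9 2 / 4 -3 7 / 2 6 6]. Elementwise product with the kernel and sum: -6·-1 + 9·3 + 2·1 + 4·2 + 7·-1 + 2·-1 + 6·1.

40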